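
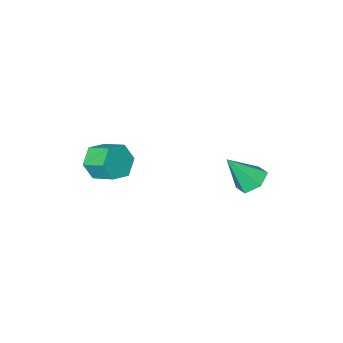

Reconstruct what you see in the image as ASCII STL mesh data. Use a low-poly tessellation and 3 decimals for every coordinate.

solid 
facet normal 0.277 -0.869 -0.411
outer loop
vertex 3.6 -4.058 -1.241
vertex 2.96 -4.555 -0.622
vertex 2.637 -4.227 -1.532
endloop
endfacet
facet normal 0.180 0.467 -0.866
outer loop
vertex 3.6 -4.058 -1.241
vertex 2.637 -4.227 -1.532
vertex 3.221 -2.868 -0.677
endloop
endfacet
facet normal 0.181 0.467 -0.866
outer loop
vertex 3.221 -2.868 -0.677
vertex 2.637 -4.227 -1.532
vertex 2.258 -3.037 -0.969
endloop
endfacet
facet normal -0.277 0.869 0.411
outer loop
vertex 3.221 -2.868 -0.677
vertex 2.258 -3.037 -0.969
vertex 2.58 -3.365 -0.058
endloop
endfacet
facet normal 0.277 -0.869 -0.411
outer loop
vertex 2.637 -4.227 -1.532
vertex 2.96 -4.555 -0.622
vertex 1.997 -4.724 -0.913
endloop
endfacet
facet normal -0.728 0.090 -0.680
outer loop
vertex 2.637 -4.227 -1.532
vertex 1.997 -4.724 -0.913
vertex 2.258 -3.037 -0.969
endloop
endfacet
facet normal -0.728 0.090 -0.680
outer loop
vertex 2.258 -3.037 -0.969
vertex 1.997 -4.724 -0.913
vertex 1.618 -3.534 -0.35
endloop
endfacet
facet normal -0.277 0.869 0.411
outer loop
vertex 2.258 -3.037 -0.969
vertex 1.618 -3.534 -0.35
vertex 2.58 -3.365 -0.058
endloop
endfacet
facet normal 0.277 -0.869 -0.411
outer loop
vertex 1.997 -4.724 -0.913
vertex 2.96 -4.555 -0.622
vertex 2.319 -5.052 -0.003
endloop
endfacet
facet normal -0.908 -0.377 0.185
outer loop
vertex 1.997 -4.724 -0.913
vertex 2.319 -5.052 -0.003
vertex 1.618 -3.534 -0.35
endloop
endfacet
facet normal -0.908 -0.377 0.185
outer loop
vertex 1.618 -3.534 -0.35
vertex 2.319 -5.052 -0.003
vertex 1.94 -3.862 0.561
endloop
endfacet
facet normal -0.277 0.869 0.411
outer loop
vertex 1.618 -3.534 -0.35
vertex 1.94 -3.862 0.561
vertex 2.58 -3.365 -0.058
endloop
endfacet
facet normal 0.277 -0.869 -0.411
outer loop
vertex 2.319 -5.052 -0.003
vertex 2.96 -4.555 -0.622
vertex 3.282 -4.883 0.289
endloop
endfacet
facet normal -0.180 -0.468 0.865
outer loop
vertex 2.319 -5.052 -0.003
vertex 3.282 -4.883 0.289
vertex 1.94 -3.862 0.561
endloop
endfacet
facet normal -0.180 -0.467 0.866
outer loop
vertex 1.94 -3.862 0.561
vertex 3.282 -4.883 0.289
vertex 2.903 -3.693 0.852
endloop
endfacet
facet normal -0.277 0.869 0.411
outer loop
vertex 1.94 -3.862 0.561
vertex 2.903 -3.693 0.852
vertex 2.58 -3.365 -0.058
endloop
endfacet
facet normal 0.277 -0.869 -0.411
outer loop
vertex 3.282 -4.883 0.289
vertex 2.96 -4.555 -0.622
vertex 3.922 -4.386 -0.33
endloop
endfacet
facet normal 0.728 -0.090 0.680
outer loop
vertex 3.282 -4.883 0.289
vertex 3.922 -4.386 -0.33
vertex 2.903 -3.693 0.852
endloop
endfacet
facet normal 0.728 -0.090 0.680
outer loop
vertex 2.903 -3.693 0.852
vertex 3.922 -4.386 -0.33
vertex 3.543 -3.196 0.233
endloop
endfacet
facet normal -0.277 0.869 0.411
outer loop
vertex 2.903 -3.693 0.852
vertex 3.543 -3.196 0.233
vertex 2.58 -3.365 -0.058
endloop
endfacet
facet normal 0.277 -0.869 -0.411
outer loop
vertex 3.922 -4.386 -0.33
vertex 2.96 -4.555 -0.622
vertex 3.6 -4.058 -1.241
endloop
endfacet
facet normal 0.908 0.377 -0.185
outer loop
vertex 3.922 -4.386 -0.33
vertex 3.6 -4.058 -1.241
vertex 3.543 -3.196 0.233
endloop
endfacet
facet normal 0.908 0.377 -0.185
outer loop
vertex 3.543 -3.196 0.233
vertex 3.6 -4.058 -1.241
vertex 3.221 -2.868 -0.677
endloop
endfacet
facet normal -0.277 0.869 0.411
outer loop
vertex 3.543 -3.196 0.233
vertex 3.221 -2.868 -0.677
vertex 2.58 -3.365 -0.058
endloop
endfacet
facet normal -0.527 0.293 -0.798
outer loop
vertex -2.625 -1.209 -2.879
vertex -3.235 -0.783 -2.32
vertex -2.494 -0.32 -2.639
endloop
endfacet
facet normal 0.973 -0.086 -0.212
outer loop
vertex -2.625 -1.209 -2.879
vertex -2.494 -0.32 -2.639
vertex -2.165 -1.377 -0.7
endloop
endfacet
facet normal -0.527 0.293 -0.798
outer loop
vertex -2.494 -0.32 -2.639
vertex -3.235 -0.783 -2.32
vertex -3.103 0.106 -2.081
endloop
endfacet
facet normal 0.698 0.672 0.248
outer loop
vertex -2.494 -0.32 -2.639
vertex -3.103 0.106 -2.081
vertex -2.165 -1.377 -0.7
endloop
endfacet
facet normal -0.527 0.293 -0.798
outer loop
vertex -3.103 0.106 -2.081
vertex -3.235 -0.783 -2.32
vertex -3.844 -0.357 -1.762
endloop
endfacet
facet normal -0.082 0.651 0.755
outer loop
vertex -3.103 0.106 -2.081
vertex -3.844 -0.357 -1.762
vertex -2.165 -1.377 -0.7
endloop
endfacet
facet normal -0.527 0.292 -0.798
outer loop
vertex -3.844 -0.357 -1.762
vertex -3.235 -0.783 -2.32
vertex -3.975 -1.246 -2.001
endloop
endfacet
facet normal -0.585 -0.129 0.801
outer loop
vertex -3.844 -0.357 -1.762
vertex -3.975 -1.246 -2.001
vertex -2.165 -1.377 -0.7
endloop
endfacet
facet normal -0.527 0.292 -0.798
outer loop
vertex -3.975 -1.246 -2.001
vertex -3.235 -0.783 -2.32
vertex -3.366 -1.672 -2.559
endloop
endfacet
facet normal -0.309 -0.888 0.341
outer loop
vertex -3.975 -1.246 -2.001
vertex -3.366 -1.672 -2.559
vertex -2.165 -1.377 -0.7
endloop
endfacet
facet normal -0.527 0.292 -0.798
outer loop
vertex -3.366 -1.672 -2.559
vertex -3.235 -0.783 -2.32
vertex -2.625 -1.209 -2.879
endloop
endfacet
facet normal 0.470 -0.867 -0.166
outer loop
vertex -3.366 -1.672 -2.559
vertex -2.625 -1.209 -2.879
vertex -2.165 -1.377 -0.7
endloop
endfacet

endsolid


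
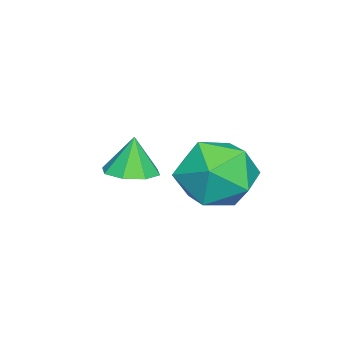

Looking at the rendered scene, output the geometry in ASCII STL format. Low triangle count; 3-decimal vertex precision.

solid 
facet normal -0.557 -0.541 0.630
outer loop
vertex -0.411 2.617 -0.596
vertex -0.011 1.715 -1.017
vertex 0.478 2.182 -0.184
endloop
endfacet
facet normal -0.383 0.088 0.919
outer loop
vertex -0.411 2.617 -0.596
vertex 0.478 2.182 -0.184
vertex 0.411 3.244 -0.313
endloop
endfacet
facet normal -0.629 0.603 0.491
outer loop
vertex -0.411 2.617 -0.596
vertex 0.411 3.244 -0.313
vertex -0.119 3.434 -1.226
endloop
endfacet
facet normal -0.954 0.293 -0.063
outer loop
vertex -0.411 2.617 -0.596
vertex -0.119 3.434 -1.226
vertex -0.38 2.489 -1.661
endloop
endfacet
facet normal -0.910 -0.414 0.023
outer loop
vertex -0.411 2.617 -0.596
vertex -0.38 2.489 -1.661
vertex -0.011 1.715 -1.017
endloop
endfacet
facet normal 0.329 0.134 0.935
outer loop
vertex 0.411 3.244 -0.313
vertex 0.478 2.182 -0.184
vertex 1.32 2.731 -0.559
endloop
endfacet
facet normal 0.049 -0.883 0.467
outer loop
vertex 0.478 2.182 -0.184
vertex -0.011 1.715 -1.017
vertex 1.059 1.786 -0.994
endloop
endfacet
facet normal -0.523 -0.679 -0.516
outer loop
vertex -0.011 1.715 -1.017
vertex -0.38 2.489 -1.661
vertex 0.529 1.976 -1.907
endloop
endfacet
facet normal -0.595 0.466 -0.655
outer loop
vertex -0.38 2.489 -1.661
vertex -0.119 3.434 -1.226
vertex 0.462 3.038 -2.036
endloop
endfacet
facet normal -0.069 0.968 0.242
outer loop
vertex -0.119 3.434 -1.226
vertex 0.411 3.244 -0.313
vertex 0.951 3.505 -1.203
endloop
endfacet
facet normal 0.954 -0.293 0.063
outer loop
vertex 1.351 2.603 -1.624
vertex 1.32 2.731 -0.559
vertex 1.059 1.786 -0.994
endloop
endfacet
facet normal 0.629 -0.603 -0.491
outer loop
vertex 1.351 2.603 -1.624
vertex 1.059 1.786 -0.994
vertex 0.529 1.976 -1.907
endloop
endfacet
facet normal 0.383 -0.088 -0.919
outer loop
vertex 1.351 2.603 -1.624
vertex 0.529 1.976 -1.907
vertex 0.462 3.038 -2.036
endloop
endfacet
facet normal 0.557 0.541 -0.630
outer loop
vertex 1.351 2.603 -1.624
vertex 0.462 3.038 -2.036
vertex 0.951 3.505 -1.203
endloop
endfacet
facet normal 0.910 0.414 -0.023
outer loop
vertex 1.351 2.603 -1.624
vertex 0.951 3.505 -1.203
vertex 1.32 2.731 -0.559
endloop
endfacet
facet normal 0.595 -0.466 0.655
outer loop
vertex 1.059 1.786 -0.994
vertex 1.32 2.731 -0.559
vertex 0.478 2.182 -0.184
endloop
endfacet
facet normal 0.069 -0.968 -0.242
outer loop
vertex 0.529 1.976 -1.907
vertex 1.059 1.786 -0.994
vertex -0.011 1.715 -1.017
endloop
endfacet
facet normal -0.329 -0.134 -0.935
outer loop
vertex 0.462 3.038 -2.036
vertex 0.529 1.976 -1.907
vertex -0.38 2.489 -1.661
endloop
endfacet
facet normal -0.049 0.883 -0.467
outer loop
vertex 0.951 3.505 -1.203
vertex 0.462 3.038 -2.036
vertex -0.119 3.434 -1.226
endloop
endfacet
facet normal 0.523 0.679 0.516
outer loop
vertex 1.32 2.731 -0.559
vertex 0.951 3.505 -1.203
vertex 0.411 3.244 -0.313
endloop
endfacet
facet normal 0.197 -0.010 -0.980
outer loop
vertex 0.807 0.519 -1.497
vertex 0.142 0.465 -1.63
vertex 0.576 0.982 -1.548
endloop
endfacet
facet normal 0.647 0.394 0.653
outer loop
vertex 0.807 0.519 -1.497
vertex 0.576 0.982 -1.548
vertex -0.062 0.475 -0.61
endloop
endfacet
facet normal 0.197 -0.010 -0.980
outer loop
vertex 0.576 0.982 -1.548
vertex 0.142 0.465 -1.63
vertex 0.09 1.143 -1.647
endloop
endfacet
facet normal 0.159 0.819 0.551
outer loop
vertex 0.576 0.982 -1.548
vertex 0.09 1.143 -1.647
vertex -0.062 0.475 -0.61
endloop
endfacet
facet normal 0.197 -0.009 -0.980
outer loop
vertex 0.09 1.143 -1.647
vertex 0.142 0.465 -1.63
vertex -0.365 0.906 -1.736
endloop
endfacet
facet normal -0.482 0.767 0.423
outer loop
vertex 0.09 1.143 -1.647
vertex -0.365 0.906 -1.736
vertex -0.062 0.475 -0.61
endloop
endfacet
facet normal 0.196 -0.011 -0.981
outer loop
vertex -0.365 0.906 -1.736
vertex 0.142 0.465 -1.63
vertex -0.523 0.411 -1.762
endloop
endfacet
facet normal -0.899 0.269 0.345
outer loop
vertex -0.365 0.906 -1.736
vertex -0.523 0.411 -1.762
vertex -0.062 0.475 -0.61
endloop
endfacet
facet normal 0.196 -0.010 -0.981
outer loop
vertex -0.523 0.411 -1.762
vertex 0.142 0.465 -1.63
vertex -0.292 -0.053 -1.711
endloop
endfacet
facet normal -0.850 -0.383 0.361
outer loop
vertex -0.523 0.411 -1.762
vertex -0.292 -0.053 -1.711
vertex -0.062 0.475 -0.61
endloop
endfacet
facet normal 0.195 -0.010 -0.981
outer loop
vertex -0.292 -0.053 -1.711
vertex 0.142 0.465 -1.63
vertex 0.194 -0.213 -1.613
endloop
endfacet
facet normal -0.360 -0.810 0.463
outer loop
vertex -0.292 -0.053 -1.711
vertex 0.194 -0.213 -1.613
vertex -0.062 0.475 -0.61
endloop
endfacet
facet normal 0.197 -0.009 -0.980
outer loop
vertex 0.194 -0.213 -1.613
vertex 0.142 0.465 -1.63
vertex 0.649 0.024 -1.524
endloop
endfacet
facet normal 0.279 -0.757 0.591
outer loop
vertex 0.194 -0.213 -1.613
vertex 0.649 0.024 -1.524
vertex -0.062 0.475 -0.61
endloop
endfacet
facet normal 0.197 -0.009 -0.980
outer loop
vertex 0.649 0.024 -1.524
vertex 0.142 0.465 -1.63
vertex 0.807 0.519 -1.497
endloop
endfacet
facet normal 0.696 -0.259 0.669
outer loop
vertex 0.649 0.024 -1.524
vertex 0.807 0.519 -1.497
vertex -0.062 0.475 -0.61
endloop
endfacet

endsolid


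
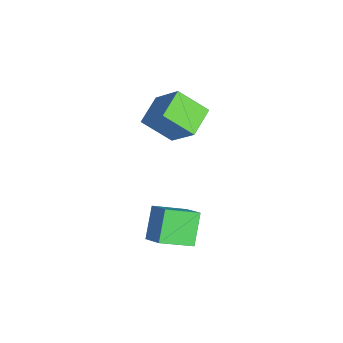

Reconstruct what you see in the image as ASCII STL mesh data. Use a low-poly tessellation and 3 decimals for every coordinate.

solid 
facet normal -0.760 0.561 0.328
outer loop
vertex -0.243 -3.023 2.815
vertex 0.263 -1.648 1.637
vertex -1.509 -3.852 1.302
endloop
endfacet
facet normal -0.269 -0.732 0.626
outer loop
vertex -0.263 -4.772 0.763
vertex -0.243 -3.023 2.815
vertex -1.509 -3.852 1.302
endloop
endfacet
facet normal -0.760 0.561 0.329
outer loop
vertex -1.509 -3.852 1.302
vertex 0.263 -1.648 1.637
vertex -1.003 -2.477 0.125
endloop
endfacet
facet normal -0.592 -0.387 -0.707
outer loop
vertex -1.003 -2.477 0.125
vertex -0.263 -4.772 0.763
vertex -1.509 -3.852 1.302
endloop
endfacet
facet normal 0.592 0.388 0.707
outer loop
vertex -0.243 -3.023 2.815
vertex 1.509 -2.568 1.098
vertex 0.263 -1.648 1.637
endloop
endfacet
facet normal -0.269 -0.732 0.626
outer loop
vertex 1.003 -3.943 2.275
vertex -0.243 -3.023 2.815
vertex -0.263 -4.772 0.763
endloop
endfacet
facet normal 0.592 0.387 0.707
outer loop
vertex 1.003 -3.943 2.275
vertex 1.509 -2.568 1.098
vertex -0.243 -3.023 2.815
endloop
endfacet
facet normal 0.269 0.732 -0.626
outer loop
vertex 0.263 -1.648 1.637
vertex 1.509 -2.568 1.098
vertex -1.003 -2.477 0.125
endloop
endfacet
facet normal -0.592 -0.387 -0.707
outer loop
vertex 0.243 -3.397 -0.415
vertex -0.263 -4.772 0.763
vertex -1.003 -2.477 0.125
endloop
endfacet
facet normal 0.269 0.732 -0.626
outer loop
vertex -1.003 -2.477 0.125
vertex 1.509 -2.568 1.098
vertex 0.243 -3.397 -0.415
endloop
endfacet
facet normal 0.760 -0.561 -0.329
outer loop
vertex 0.243 -3.397 -0.415
vertex 1.003 -3.943 2.275
vertex -0.263 -4.772 0.763
endloop
endfacet
facet normal 0.760 -0.561 -0.329
outer loop
vertex 1.509 -2.568 1.098
vertex 1.003 -3.943 2.275
vertex 0.243 -3.397 -0.415
endloop
endfacet
facet normal -0.623 0.269 0.735
outer loop
vertex 2.653 -4.756 -2.844
vertex 3.701 -4.31 -2.119
vertex 2.472 -3.083 -3.611
endloop
endfacet
facet normal -0.776 -0.330 -0.537
outer loop
vertex 3.599 -3.57 -4.941
vertex 2.653 -4.756 -2.844
vertex 2.472 -3.083 -3.611
endloop
endfacet
facet normal -0.623 0.269 0.735
outer loop
vertex 2.472 -3.083 -3.611
vertex 3.701 -4.31 -2.119
vertex 3.519 -2.636 -2.887
endloop
endfacet
facet normal -0.099 0.904 -0.415
outer loop
vertex 3.519 -2.636 -2.887
vertex 3.599 -3.57 -4.941
vertex 2.472 -3.083 -3.611
endloop
endfacet
facet normal 0.098 -0.905 0.415
outer loop
vertex 2.653 -4.756 -2.844
vertex 4.828 -4.797 -3.449
vertex 3.701 -4.31 -2.119
endloop
endfacet
facet normal -0.776 -0.331 -0.537
outer loop
vertex 3.781 -5.244 -4.173
vertex 2.653 -4.756 -2.844
vertex 3.599 -3.57 -4.941
endloop
endfacet
facet normal 0.099 -0.904 0.416
outer loop
vertex 3.781 -5.244 -4.173
vertex 4.828 -4.797 -3.449
vertex 2.653 -4.756 -2.844
endloop
endfacet
facet normal 0.776 0.331 0.537
outer loop
vertex 3.701 -4.31 -2.119
vertex 4.828 -4.797 -3.449
vertex 3.519 -2.636 -2.887
endloop
endfacet
facet normal -0.098 0.905 -0.415
outer loop
vertex 4.647 -3.124 -4.216
vertex 3.599 -3.57 -4.941
vertex 3.519 -2.636 -2.887
endloop
endfacet
facet normal 0.776 0.330 0.537
outer loop
vertex 3.519 -2.636 -2.887
vertex 4.828 -4.797 -3.449
vertex 4.647 -3.124 -4.216
endloop
endfacet
facet normal 0.623 -0.269 -0.735
outer loop
vertex 4.647 -3.124 -4.216
vertex 3.781 -5.244 -4.173
vertex 3.599 -3.57 -4.941
endloop
endfacet
facet normal 0.623 -0.269 -0.734
outer loop
vertex 4.828 -4.797 -3.449
vertex 3.781 -5.244 -4.173
vertex 4.647 -3.124 -4.216
endloop
endfacet

endsolid


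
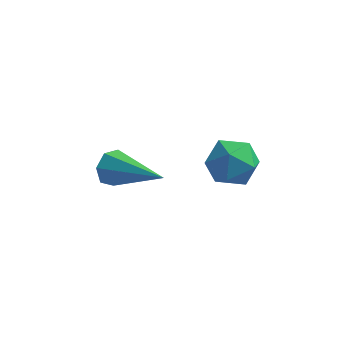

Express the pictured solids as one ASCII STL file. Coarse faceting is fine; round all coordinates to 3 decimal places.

solid 
facet normal -0.837 0.412 -0.360
outer loop
vertex -2.482 4.049 0.851
vertex -2.779 3.844 1.306
vertex -2.505 4.353 1.252
endloop
endfacet
facet normal 0.747 0.549 -0.374
outer loop
vertex -2.482 4.049 0.851
vertex -2.505 4.353 1.252
vertex -1.181 3.056 1.994
endloop
endfacet
facet normal -0.837 0.413 -0.359
outer loop
vertex -2.505 4.353 1.252
vertex -2.779 3.844 1.306
vertex -2.733 4.274 1.693
endloop
endfacet
facet normal 0.516 0.757 0.402
outer loop
vertex -2.505 4.353 1.252
vertex -2.733 4.274 1.693
vertex -1.181 3.056 1.994
endloop
endfacet
facet normal -0.837 0.413 -0.360
outer loop
vertex -2.733 4.274 1.693
vertex -2.779 3.844 1.306
vertex -2.996 3.872 1.843
endloop
endfacet
facet normal 0.062 0.313 0.948
outer loop
vertex -2.733 4.274 1.693
vertex -2.996 3.872 1.843
vertex -1.181 3.056 1.994
endloop
endfacet
facet normal -0.836 0.414 -0.359
outer loop
vertex -2.996 3.872 1.843
vertex -2.779 3.844 1.306
vertex -3.096 3.449 1.588
endloop
endfacet
facet normal -0.273 -0.449 0.851
outer loop
vertex -2.996 3.872 1.843
vertex -3.096 3.449 1.588
vertex -1.181 3.056 1.994
endloop
endfacet
facet normal -0.836 0.413 -0.361
outer loop
vertex -3.096 3.449 1.588
vertex -2.779 3.844 1.306
vertex -2.956 3.324 1.121
endloop
endfacet
facet normal -0.235 -0.954 0.185
outer loop
vertex -3.096 3.449 1.588
vertex -2.956 3.324 1.121
vertex -1.181 3.056 1.994
endloop
endfacet
facet normal -0.837 0.413 -0.360
outer loop
vertex -2.956 3.324 1.121
vertex -2.779 3.844 1.306
vertex -2.683 3.591 0.793
endloop
endfacet
facet normal 0.146 -0.823 -0.549
outer loop
vertex -2.956 3.324 1.121
vertex -2.683 3.591 0.793
vertex -1.181 3.056 1.994
endloop
endfacet
facet normal -0.837 0.413 -0.360
outer loop
vertex -2.683 3.591 0.793
vertex -2.779 3.844 1.306
vertex -2.482 4.049 0.851
endloop
endfacet
facet normal 0.583 -0.155 -0.798
outer loop
vertex -2.683 3.591 0.793
vertex -2.482 4.049 0.851
vertex -1.181 3.056 1.994
endloop
endfacet
facet normal -0.376 0.793 -0.480
outer loop
vertex 0.567 3.586 2.23
vertex -0.085 3.543 2.67
vertex 0.526 3.979 2.912
endloop
endfacet
facet normal 0.336 0.825 -0.455
outer loop
vertex 0.567 3.586 2.23
vertex 0.526 3.979 2.912
vertex 1.189 3.6 2.715
endloop
endfacet
facet normal 0.594 0.237 -0.769
outer loop
vertex 0.567 3.586 2.23
vertex 1.189 3.6 2.715
vertex 0.987 2.93 2.352
endloop
endfacet
facet normal 0.042 -0.156 -0.987
outer loop
vertex 0.567 3.586 2.23
vertex 0.987 2.93 2.352
vertex 0.2 2.894 2.324
endloop
endfacet
facet normal -0.558 0.186 -0.809
outer loop
vertex 0.567 3.586 2.23
vertex 0.2 2.894 2.324
vertex -0.085 3.543 2.67
endloop
endfacet
facet normal 0.534 0.813 0.231
outer loop
vertex 1.189 3.6 2.715
vertex 0.526 3.979 2.912
vertex 0.92 3.566 3.456
endloop
endfacet
facet normal -0.619 0.762 0.191
outer loop
vertex 0.526 3.979 2.912
vertex -0.085 3.543 2.67
vertex 0.133 3.53 3.428
endloop
endfacet
facet normal -0.914 -0.219 -0.342
outer loop
vertex -0.085 3.543 2.67
vertex 0.2 2.894 2.324
vertex -0.069 2.86 3.065
endloop
endfacet
facet normal 0.058 -0.775 -0.630
outer loop
vertex 0.2 2.894 2.324
vertex 0.987 2.93 2.352
vertex 0.594 2.481 2.868
endloop
endfacet
facet normal 0.951 -0.137 -0.276
outer loop
vertex 0.987 2.93 2.352
vertex 1.189 3.6 2.715
vertex 1.205 2.917 3.11
endloop
endfacet
facet normal -0.042 0.156 0.987
outer loop
vertex 0.553 2.874 3.55
vertex 0.92 3.566 3.456
vertex 0.133 3.53 3.428
endloop
endfacet
facet normal -0.594 -0.237 0.769
outer loop
vertex 0.553 2.874 3.55
vertex 0.133 3.53 3.428
vertex -0.069 2.86 3.065
endloop
endfacet
facet normal -0.336 -0.825 0.455
outer loop
vertex 0.553 2.874 3.55
vertex -0.069 2.86 3.065
vertex 0.594 2.481 2.868
endloop
endfacet
facet normal 0.376 -0.793 0.480
outer loop
vertex 0.553 2.874 3.55
vertex 0.594 2.481 2.868
vertex 1.205 2.917 3.11
endloop
endfacet
facet normal 0.558 -0.186 0.809
outer loop
vertex 0.553 2.874 3.55
vertex 1.205 2.917 3.11
vertex 0.92 3.566 3.456
endloop
endfacet
facet normal -0.058 0.775 0.630
outer loop
vertex 0.133 3.53 3.428
vertex 0.92 3.566 3.456
vertex 0.526 3.979 2.912
endloop
endfacet
facet normal -0.951 0.137 0.276
outer loop
vertex -0.069 2.86 3.065
vertex 0.133 3.53 3.428
vertex -0.085 3.543 2.67
endloop
endfacet
facet normal -0.534 -0.813 -0.231
outer loop
vertex 0.594 2.481 2.868
vertex -0.069 2.86 3.065
vertex 0.2 2.894 2.324
endloop
endfacet
facet normal 0.619 -0.762 -0.191
outer loop
vertex 1.205 2.917 3.11
vertex 0.594 2.481 2.868
vertex 0.987 2.93 2.352
endloop
endfacet
facet normal 0.914 0.219 0.342
outer loop
vertex 0.92 3.566 3.456
vertex 1.205 2.917 3.11
vertex 1.189 3.6 2.715
endloop
endfacet

endsolid


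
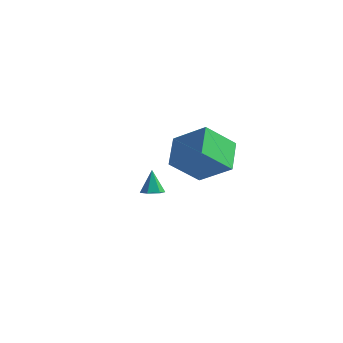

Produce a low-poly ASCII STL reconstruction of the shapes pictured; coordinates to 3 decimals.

solid 
facet normal 0.215 -0.222 -0.951
outer loop
vertex 3.638 -2.103 0.864
vertex 3.098 -1.993 0.716
vertex 3.487 -1.577 0.707
endloop
endfacet
facet normal 0.801 0.370 0.470
outer loop
vertex 3.638 -2.103 0.864
vertex 3.487 -1.577 0.707
vertex 2.822 -1.707 1.944
endloop
endfacet
facet normal 0.215 -0.222 -0.951
outer loop
vertex 3.487 -1.577 0.707
vertex 3.098 -1.993 0.716
vertex 2.947 -1.467 0.559
endloop
endfacet
facet normal 0.148 0.972 0.182
outer loop
vertex 3.487 -1.577 0.707
vertex 2.947 -1.467 0.559
vertex 2.822 -1.707 1.944
endloop
endfacet
facet normal 0.214 -0.223 -0.951
outer loop
vertex 2.947 -1.467 0.559
vertex 3.098 -1.993 0.716
vertex 2.558 -1.883 0.569
endloop
endfacet
facet normal -0.729 0.683 0.053
outer loop
vertex 2.947 -1.467 0.559
vertex 2.558 -1.883 0.569
vertex 2.822 -1.707 1.944
endloop
endfacet
facet normal 0.214 -0.222 -0.951
outer loop
vertex 2.558 -1.883 0.569
vertex 3.098 -1.993 0.716
vertex 2.709 -2.41 0.726
endloop
endfacet
facet normal -0.955 -0.211 0.210
outer loop
vertex 2.558 -1.883 0.569
vertex 2.709 -2.41 0.726
vertex 2.822 -1.707 1.944
endloop
endfacet
facet normal 0.215 -0.223 -0.951
outer loop
vertex 2.709 -2.41 0.726
vertex 3.098 -1.993 0.716
vertex 3.249 -2.52 0.874
endloop
endfacet
facet normal -0.302 -0.813 0.497
outer loop
vertex 2.709 -2.41 0.726
vertex 3.249 -2.52 0.874
vertex 2.822 -1.707 1.944
endloop
endfacet
facet normal 0.215 -0.223 -0.951
outer loop
vertex 3.249 -2.52 0.874
vertex 3.098 -1.993 0.716
vertex 3.638 -2.103 0.864
endloop
endfacet
facet normal 0.577 -0.523 0.628
outer loop
vertex 3.249 -2.52 0.874
vertex 3.638 -2.103 0.864
vertex 2.822 -1.707 1.944
endloop
endfacet
facet normal -0.835 -0.117 -0.538
outer loop
vertex -0.386 3.584 1.404
vertex 0.292 5.065 0.031
vertex 0.476 2.222 0.362
endloop
endfacet
facet normal -0.318 -0.695 0.645
outer loop
vertex 2.288 2.475 1.529
vertex -0.386 3.584 1.404
vertex 0.476 2.222 0.362
endloop
endfacet
facet normal -0.835 -0.117 -0.538
outer loop
vertex 0.476 2.222 0.362
vertex 0.292 5.065 0.031
vertex 1.154 3.702 -1.012
endloop
endfacet
facet normal 0.449 -0.710 -0.543
outer loop
vertex 1.154 3.702 -1.012
vertex 2.288 2.475 1.529
vertex 0.476 2.222 0.362
endloop
endfacet
facet normal -0.449 0.709 0.543
outer loop
vertex -0.386 3.584 1.404
vertex 2.104 5.318 1.198
vertex 0.292 5.065 0.031
endloop
endfacet
facet normal -0.318 -0.695 0.645
outer loop
vertex 1.426 3.838 2.572
vertex -0.386 3.584 1.404
vertex 2.288 2.475 1.529
endloop
endfacet
facet normal -0.449 0.710 0.543
outer loop
vertex 1.426 3.838 2.572
vertex 2.104 5.318 1.198
vertex -0.386 3.584 1.404
endloop
endfacet
facet normal 0.318 0.695 -0.645
outer loop
vertex 0.292 5.065 0.031
vertex 2.104 5.318 1.198
vertex 1.154 3.702 -1.012
endloop
endfacet
facet normal 0.449 -0.709 -0.543
outer loop
vertex 2.966 3.956 0.156
vertex 2.288 2.475 1.529
vertex 1.154 3.702 -1.012
endloop
endfacet
facet normal 0.318 0.695 -0.645
outer loop
vertex 1.154 3.702 -1.012
vertex 2.104 5.318 1.198
vertex 2.966 3.956 0.156
endloop
endfacet
facet normal 0.835 0.116 0.538
outer loop
vertex 2.966 3.956 0.156
vertex 1.426 3.838 2.572
vertex 2.288 2.475 1.529
endloop
endfacet
facet normal 0.835 0.117 0.538
outer loop
vertex 2.104 5.318 1.198
vertex 1.426 3.838 2.572
vertex 2.966 3.956 0.156
endloop
endfacet

endsolid


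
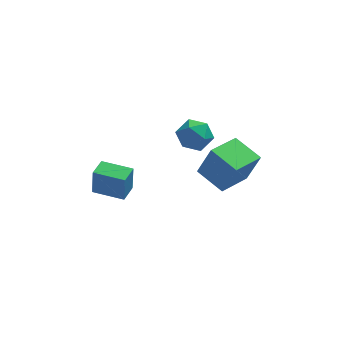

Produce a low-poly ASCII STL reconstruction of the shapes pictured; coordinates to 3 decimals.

solid 
facet normal -0.702 -0.685 0.198
outer loop
vertex 3.979 0.464 1.433
vertex 2.808 1.825 1.99
vertex 3.277 0.636 -0.463
endloop
endfacet
facet normal 0.623 -0.724 -0.296
outer loop
vertex 4.792 2.115 -0.89
vertex 3.979 0.464 1.433
vertex 3.277 0.636 -0.463
endloop
endfacet
facet normal -0.702 -0.685 0.198
outer loop
vertex 3.277 0.636 -0.463
vertex 2.808 1.825 1.99
vertex 2.106 1.997 0.094
endloop
endfacet
facet normal -0.346 0.085 -0.934
outer loop
vertex 2.106 1.997 0.094
vertex 4.792 2.115 -0.89
vertex 3.277 0.636 -0.463
endloop
endfacet
facet normal 0.346 -0.085 0.934
outer loop
vertex 3.979 0.464 1.433
vertex 4.323 3.304 1.563
vertex 2.808 1.825 1.99
endloop
endfacet
facet normal 0.623 -0.724 -0.296
outer loop
vertex 5.494 1.943 1.006
vertex 3.979 0.464 1.433
vertex 4.792 2.115 -0.89
endloop
endfacet
facet normal 0.346 -0.085 0.934
outer loop
vertex 5.494 1.943 1.006
vertex 4.323 3.304 1.563
vertex 3.979 0.464 1.433
endloop
endfacet
facet normal -0.623 0.724 0.296
outer loop
vertex 2.808 1.825 1.99
vertex 4.323 3.304 1.563
vertex 2.106 1.997 0.094
endloop
endfacet
facet normal -0.346 0.085 -0.934
outer loop
vertex 3.621 3.476 -0.333
vertex 4.792 2.115 -0.89
vertex 2.106 1.997 0.094
endloop
endfacet
facet normal -0.623 0.724 0.296
outer loop
vertex 2.106 1.997 0.094
vertex 4.323 3.304 1.563
vertex 3.621 3.476 -0.333
endloop
endfacet
facet normal 0.702 0.685 -0.198
outer loop
vertex 3.621 3.476 -0.333
vertex 5.494 1.943 1.006
vertex 4.792 2.115 -0.89
endloop
endfacet
facet normal 0.702 0.685 -0.198
outer loop
vertex 4.323 3.304 1.563
vertex 5.494 1.943 1.006
vertex 3.621 3.476 -0.333
endloop
endfacet
facet normal -0.636 0.234 0.736
outer loop
vertex 1.112 3.619 2.079
vertex 1.798 3.15 2.821
vertex 1.904 4.231 2.569
endloop
endfacet
facet normal -0.675 0.709 0.205
outer loop
vertex 1.112 3.619 2.079
vertex 1.904 4.231 2.569
vertex 1.7 4.352 1.48
endloop
endfacet
facet normal -0.847 0.359 -0.392
outer loop
vertex 1.112 3.619 2.079
vertex 1.7 4.352 1.48
vertex 1.469 3.347 1.059
endloop
endfacet
facet normal -0.914 -0.332 -0.231
outer loop
vertex 1.112 3.619 2.079
vertex 1.469 3.347 1.059
vertex 1.529 2.604 1.888
endloop
endfacet
facet normal -0.784 -0.410 0.466
outer loop
vertex 1.112 3.619 2.079
vertex 1.529 2.604 1.888
vertex 1.798 3.15 2.821
endloop
endfacet
facet normal -0.026 0.993 0.115
outer loop
vertex 1.7 4.352 1.48
vertex 1.904 4.231 2.569
vertex 2.751 4.336 1.852
endloop
endfacet
facet normal 0.037 0.223 0.974
outer loop
vertex 1.904 4.231 2.569
vertex 1.798 3.15 2.821
vertex 2.811 3.593 2.681
endloop
endfacet
facet normal -0.203 -0.819 0.537
outer loop
vertex 1.798 3.15 2.821
vertex 1.529 2.604 1.888
vertex 2.58 2.588 2.26
endloop
endfacet
facet normal -0.414 -0.692 -0.591
outer loop
vertex 1.529 2.604 1.888
vertex 1.469 3.347 1.059
vertex 2.376 2.709 1.171
endloop
endfacet
facet normal -0.304 0.427 -0.852
outer loop
vertex 1.469 3.347 1.059
vertex 1.7 4.352 1.48
vertex 2.482 3.79 0.919
endloop
endfacet
facet normal 0.914 0.332 0.231
outer loop
vertex 3.168 3.321 1.661
vertex 2.751 4.336 1.852
vertex 2.811 3.593 2.681
endloop
endfacet
facet normal 0.847 -0.359 0.392
outer loop
vertex 3.168 3.321 1.661
vertex 2.811 3.593 2.681
vertex 2.58 2.588 2.26
endloop
endfacet
facet normal 0.675 -0.709 -0.205
outer loop
vertex 3.168 3.321 1.661
vertex 2.58 2.588 2.26
vertex 2.376 2.709 1.171
endloop
endfacet
facet normal 0.636 -0.234 -0.736
outer loop
vertex 3.168 3.321 1.661
vertex 2.376 2.709 1.171
vertex 2.482 3.79 0.919
endloop
endfacet
facet normal 0.784 0.410 -0.466
outer loop
vertex 3.168 3.321 1.661
vertex 2.482 3.79 0.919
vertex 2.751 4.336 1.852
endloop
endfacet
facet normal 0.414 0.692 0.591
outer loop
vertex 2.811 3.593 2.681
vertex 2.751 4.336 1.852
vertex 1.904 4.231 2.569
endloop
endfacet
facet normal 0.304 -0.427 0.852
outer loop
vertex 2.58 2.588 2.26
vertex 2.811 3.593 2.681
vertex 1.798 3.15 2.821
endloop
endfacet
facet normal 0.026 -0.993 -0.115
outer loop
vertex 2.376 2.709 1.171
vertex 2.58 2.588 2.26
vertex 1.529 2.604 1.888
endloop
endfacet
facet normal -0.037 -0.223 -0.974
outer loop
vertex 2.482 3.79 0.919
vertex 2.376 2.709 1.171
vertex 1.469 3.347 1.059
endloop
endfacet
facet normal 0.203 0.819 -0.537
outer loop
vertex 2.751 4.336 1.852
vertex 2.482 3.79 0.919
vertex 1.7 4.352 1.48
endloop
endfacet
facet normal -0.893 0.448 0.027
outer loop
vertex -3.367 3.345 -0.747
vertex -2.826 4.426 -0.794
vertex -3.436 3.307 -2.395
endloop
endfacet
facet normal -0.447 -0.894 0.039
outer loop
vertex -1.774 2.474 -2.446
vertex -3.367 3.345 -0.747
vertex -3.436 3.307 -2.395
endloop
endfacet
facet normal -0.894 0.448 0.027
outer loop
vertex -3.436 3.307 -2.395
vertex -2.826 4.426 -0.794
vertex -2.895 4.389 -2.443
endloop
endfacet
facet normal -0.042 -0.023 -0.999
outer loop
vertex -2.895 4.389 -2.443
vertex -1.774 2.474 -2.446
vertex -3.436 3.307 -2.395
endloop
endfacet
facet normal 0.042 0.022 0.999
outer loop
vertex -3.367 3.345 -0.747
vertex -1.164 3.593 -0.845
vertex -2.826 4.426 -0.794
endloop
endfacet
facet normal -0.447 -0.894 0.039
outer loop
vertex -1.705 2.511 -0.797
vertex -3.367 3.345 -0.747
vertex -1.774 2.474 -2.446
endloop
endfacet
facet normal 0.042 0.023 0.999
outer loop
vertex -1.705 2.511 -0.797
vertex -1.164 3.593 -0.845
vertex -3.367 3.345 -0.747
endloop
endfacet
facet normal 0.447 0.894 -0.039
outer loop
vertex -2.826 4.426 -0.794
vertex -1.164 3.593 -0.845
vertex -2.895 4.389 -2.443
endloop
endfacet
facet normal -0.041 -0.023 -0.999
outer loop
vertex -1.233 3.555 -2.493
vertex -1.774 2.474 -2.446
vertex -2.895 4.389 -2.443
endloop
endfacet
facet normal 0.447 0.894 -0.039
outer loop
vertex -2.895 4.389 -2.443
vertex -1.164 3.593 -0.845
vertex -1.233 3.555 -2.493
endloop
endfacet
facet normal 0.893 -0.448 -0.027
outer loop
vertex -1.233 3.555 -2.493
vertex -1.705 2.511 -0.797
vertex -1.774 2.474 -2.446
endloop
endfacet
facet normal 0.894 -0.448 -0.027
outer loop
vertex -1.164 3.593 -0.845
vertex -1.705 2.511 -0.797
vertex -1.233 3.555 -2.493
endloop
endfacet

endsolid


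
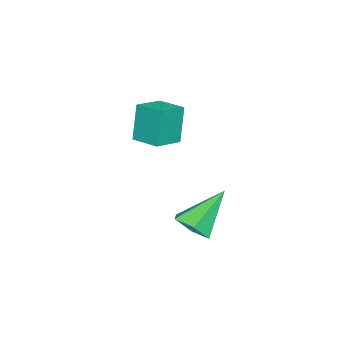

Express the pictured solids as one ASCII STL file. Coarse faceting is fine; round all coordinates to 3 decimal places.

solid 
facet normal 0.511 -0.399 -0.761
outer loop
vertex 2.552 -0.502 -1.293
vertex 2.074 0.036 -1.896
vertex 2.877 0.35 -1.522
endloop
endfacet
facet normal 0.558 0.010 0.830
outer loop
vertex 2.552 -0.502 -1.293
vertex 2.877 0.35 -1.522
vertex 0.966 0.904 -0.244
endloop
endfacet
facet normal 0.511 -0.400 -0.761
outer loop
vertex 2.877 0.35 -1.522
vertex 2.074 0.036 -1.896
vertex 2.398 0.888 -2.126
endloop
endfacet
facet normal 0.469 0.811 0.350
outer loop
vertex 2.877 0.35 -1.522
vertex 2.398 0.888 -2.126
vertex 0.966 0.904 -0.244
endloop
endfacet
facet normal 0.510 -0.400 -0.761
outer loop
vertex 2.398 0.888 -2.126
vertex 2.074 0.036 -1.896
vertex 1.595 0.575 -2.5
endloop
endfacet
facet normal -0.268 0.940 -0.212
outer loop
vertex 2.398 0.888 -2.126
vertex 1.595 0.575 -2.5
vertex 0.966 0.904 -0.244
endloop
endfacet
facet normal 0.510 -0.400 -0.761
outer loop
vertex 1.595 0.575 -2.5
vertex 2.074 0.036 -1.896
vertex 1.27 -0.277 -2.27
endloop
endfacet
facet normal -0.917 0.270 -0.295
outer loop
vertex 1.595 0.575 -2.5
vertex 1.27 -0.277 -2.27
vertex 0.966 0.904 -0.244
endloop
endfacet
facet normal 0.510 -0.400 -0.762
outer loop
vertex 1.27 -0.277 -2.27
vertex 2.074 0.036 -1.896
vertex 1.749 -0.815 -1.667
endloop
endfacet
facet normal -0.828 -0.530 0.185
outer loop
vertex 1.27 -0.277 -2.27
vertex 1.749 -0.815 -1.667
vertex 0.966 0.904 -0.244
endloop
endfacet
facet normal 0.510 -0.400 -0.761
outer loop
vertex 1.749 -0.815 -1.667
vertex 2.074 0.036 -1.896
vertex 2.552 -0.502 -1.293
endloop
endfacet
facet normal -0.091 -0.659 0.746
outer loop
vertex 1.749 -0.815 -1.667
vertex 2.552 -0.502 -1.293
vertex 0.966 0.904 -0.244
endloop
endfacet
facet normal -0.914 0.314 -0.259
outer loop
vertex -3.879 -4.19 0.86
vertex -3.475 -2.88 1.022
vertex -3.351 -4.131 -0.933
endloop
endfacet
facet normal -0.293 -0.949 -0.117
outer loop
vertex -2.045 -4.58 -0.562
vertex -3.879 -4.19 0.86
vertex -3.351 -4.131 -0.933
endloop
endfacet
facet normal -0.913 0.314 -0.259
outer loop
vertex -3.351 -4.131 -0.933
vertex -3.475 -2.88 1.022
vertex -2.947 -2.821 -0.77
endloop
endfacet
facet normal 0.283 0.032 -0.959
outer loop
vertex -2.947 -2.821 -0.77
vertex -2.045 -4.58 -0.562
vertex -3.351 -4.131 -0.933
endloop
endfacet
facet normal -0.283 -0.031 0.959
outer loop
vertex -3.879 -4.19 0.86
vertex -2.169 -3.329 1.393
vertex -3.475 -2.88 1.022
endloop
endfacet
facet normal -0.293 -0.949 -0.118
outer loop
vertex -2.573 -4.639 1.23
vertex -3.879 -4.19 0.86
vertex -2.045 -4.58 -0.562
endloop
endfacet
facet normal -0.283 -0.032 0.959
outer loop
vertex -2.573 -4.639 1.23
vertex -2.169 -3.329 1.393
vertex -3.879 -4.19 0.86
endloop
endfacet
facet normal 0.293 0.949 0.118
outer loop
vertex -3.475 -2.88 1.022
vertex -2.169 -3.329 1.393
vertex -2.947 -2.821 -0.77
endloop
endfacet
facet normal 0.282 0.031 -0.959
outer loop
vertex -1.641 -3.27 -0.4
vertex -2.045 -4.58 -0.562
vertex -2.947 -2.821 -0.77
endloop
endfacet
facet normal 0.293 0.949 0.117
outer loop
vertex -2.947 -2.821 -0.77
vertex -2.169 -3.329 1.393
vertex -1.641 -3.27 -0.4
endloop
endfacet
facet normal 0.914 -0.314 0.259
outer loop
vertex -1.641 -3.27 -0.4
vertex -2.573 -4.639 1.23
vertex -2.045 -4.58 -0.562
endloop
endfacet
facet normal 0.914 -0.314 0.259
outer loop
vertex -2.169 -3.329 1.393
vertex -2.573 -4.639 1.23
vertex -1.641 -3.27 -0.4
endloop
endfacet

endsolid


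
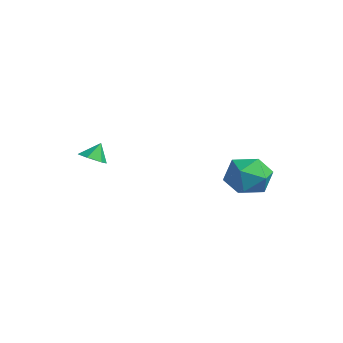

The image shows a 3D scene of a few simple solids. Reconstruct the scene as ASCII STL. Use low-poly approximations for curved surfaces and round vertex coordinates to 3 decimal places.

solid 
facet normal -0.399 0.182 0.899
outer loop
vertex 1.486 2.877 2.668
vertex 1.697 1.731 2.994
vertex 2.534 2.581 3.193
endloop
endfacet
facet normal -0.098 0.771 0.630
outer loop
vertex 1.486 2.877 2.668
vertex 2.534 2.581 3.193
vertex 2.521 3.345 2.256
endloop
endfacet
facet normal -0.411 0.912 0.004
outer loop
vertex 1.486 2.877 2.668
vertex 2.521 3.345 2.256
vertex 1.676 2.968 1.477
endloop
endfacet
facet normal -0.905 0.410 -0.113
outer loop
vertex 1.486 2.877 2.668
vertex 1.676 2.968 1.477
vertex 1.167 1.97 1.934
endloop
endfacet
facet normal -0.897 -0.040 0.440
outer loop
vertex 1.486 2.877 2.668
vertex 1.167 1.97 1.934
vertex 1.697 1.731 2.994
endloop
endfacet
facet normal 0.590 0.630 0.505
outer loop
vertex 2.521 3.345 2.256
vertex 2.534 2.581 3.193
vertex 3.373 2.49 2.326
endloop
endfacet
facet normal 0.104 -0.323 0.941
outer loop
vertex 2.534 2.581 3.193
vertex 1.697 1.731 2.994
vertex 2.864 1.492 2.783
endloop
endfacet
facet normal -0.702 -0.684 0.197
outer loop
vertex 1.697 1.731 2.994
vertex 1.167 1.97 1.934
vertex 2.019 1.115 2.004
endloop
endfacet
facet normal -0.715 0.046 -0.697
outer loop
vertex 1.167 1.97 1.934
vertex 1.676 2.968 1.477
vertex 2.006 1.879 1.067
endloop
endfacet
facet normal 0.084 0.858 -0.507
outer loop
vertex 1.676 2.968 1.477
vertex 2.521 3.345 2.256
vertex 2.843 2.729 1.266
endloop
endfacet
facet normal 0.905 -0.410 0.113
outer loop
vertex 3.054 1.583 1.592
vertex 3.373 2.49 2.326
vertex 2.864 1.492 2.783
endloop
endfacet
facet normal 0.411 -0.912 -0.004
outer loop
vertex 3.054 1.583 1.592
vertex 2.864 1.492 2.783
vertex 2.019 1.115 2.004
endloop
endfacet
facet normal 0.098 -0.771 -0.630
outer loop
vertex 3.054 1.583 1.592
vertex 2.019 1.115 2.004
vertex 2.006 1.879 1.067
endloop
endfacet
facet normal 0.399 -0.182 -0.899
outer loop
vertex 3.054 1.583 1.592
vertex 2.006 1.879 1.067
vertex 2.843 2.729 1.266
endloop
endfacet
facet normal 0.897 0.040 -0.440
outer loop
vertex 3.054 1.583 1.592
vertex 2.843 2.729 1.266
vertex 3.373 2.49 2.326
endloop
endfacet
facet normal 0.715 -0.046 0.697
outer loop
vertex 2.864 1.492 2.783
vertex 3.373 2.49 2.326
vertex 2.534 2.581 3.193
endloop
endfacet
facet normal -0.084 -0.858 0.507
outer loop
vertex 2.019 1.115 2.004
vertex 2.864 1.492 2.783
vertex 1.697 1.731 2.994
endloop
endfacet
facet normal -0.590 -0.630 -0.505
outer loop
vertex 2.006 1.879 1.067
vertex 2.019 1.115 2.004
vertex 1.167 1.97 1.934
endloop
endfacet
facet normal -0.104 0.323 -0.941
outer loop
vertex 2.843 2.729 1.266
vertex 2.006 1.879 1.067
vertex 1.676 2.968 1.477
endloop
endfacet
facet normal 0.702 0.684 -0.197
outer loop
vertex 3.373 2.49 2.326
vertex 2.843 2.729 1.266
vertex 2.521 3.345 2.256
endloop
endfacet
facet normal 0.104 -0.494 -0.863
outer loop
vertex -2.921 -3.144 2.365
vertex -3.378 -2.687 2.048
vertex -2.672 -2.545 2.052
endloop
endfacet
facet normal 0.737 0.046 0.675
outer loop
vertex -2.921 -3.144 2.365
vertex -2.672 -2.545 2.052
vertex -3.482 -2.193 2.912
endloop
endfacet
facet normal 0.104 -0.493 -0.864
outer loop
vertex -2.672 -2.545 2.052
vertex -3.378 -2.687 2.048
vertex -3.129 -2.088 1.736
endloop
endfacet
facet normal 0.595 0.765 0.247
outer loop
vertex -2.672 -2.545 2.052
vertex -3.129 -2.088 1.736
vertex -3.482 -2.193 2.912
endloop
endfacet
facet normal 0.103 -0.493 -0.864
outer loop
vertex -3.129 -2.088 1.736
vertex -3.378 -2.687 2.048
vertex -3.835 -2.229 1.732
endloop
endfacet
facet normal -0.196 0.980 0.029
outer loop
vertex -3.129 -2.088 1.736
vertex -3.835 -2.229 1.732
vertex -3.482 -2.193 2.912
endloop
endfacet
facet normal 0.103 -0.493 -0.864
outer loop
vertex -3.835 -2.229 1.732
vertex -3.378 -2.687 2.048
vertex -4.084 -2.828 2.044
endloop
endfacet
facet normal -0.846 0.476 0.239
outer loop
vertex -3.835 -2.229 1.732
vertex -4.084 -2.828 2.044
vertex -3.482 -2.193 2.912
endloop
endfacet
facet normal 0.104 -0.494 -0.863
outer loop
vertex -4.084 -2.828 2.044
vertex -3.378 -2.687 2.048
vertex -3.627 -3.286 2.361
endloop
endfacet
facet normal -0.705 -0.242 0.666
outer loop
vertex -4.084 -2.828 2.044
vertex -3.627 -3.286 2.361
vertex -3.482 -2.193 2.912
endloop
endfacet
facet normal 0.104 -0.494 -0.863
outer loop
vertex -3.627 -3.286 2.361
vertex -3.378 -2.687 2.048
vertex -2.921 -3.144 2.365
endloop
endfacet
facet normal 0.087 -0.458 0.885
outer loop
vertex -3.627 -3.286 2.361
vertex -2.921 -3.144 2.365
vertex -3.482 -2.193 2.912
endloop
endfacet

endsolid


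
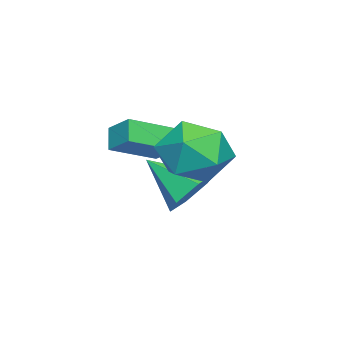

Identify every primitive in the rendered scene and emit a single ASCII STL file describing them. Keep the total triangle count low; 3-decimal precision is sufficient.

solid 
facet normal -0.698 0.613 -0.369
outer loop
vertex -3.204 -2.494 3.149
vertex -2.832 -1.748 3.684
vertex -2.686 -2.291 2.506
endloop
endfacet
facet normal -0.376 -0.753 -0.540
outer loop
vertex -1.568 -3.272 3.096
vertex -3.204 -2.494 3.149
vertex -2.686 -2.291 2.506
endloop
endfacet
facet normal -0.698 0.613 -0.369
outer loop
vertex -2.686 -2.291 2.506
vertex -2.832 -1.748 3.684
vertex -2.314 -1.545 3.041
endloop
endfacet
facet normal 0.609 0.239 -0.756
outer loop
vertex -2.314 -1.545 3.041
vertex -1.568 -3.272 3.096
vertex -2.686 -2.291 2.506
endloop
endfacet
facet normal -0.609 -0.239 0.756
outer loop
vertex -3.204 -2.494 3.149
vertex -1.714 -2.729 4.274
vertex -2.832 -1.748 3.684
endloop
endfacet
facet normal -0.376 -0.753 -0.540
outer loop
vertex -2.086 -3.475 3.739
vertex -3.204 -2.494 3.149
vertex -1.568 -3.272 3.096
endloop
endfacet
facet normal -0.609 -0.239 0.756
outer loop
vertex -2.086 -3.475 3.739
vertex -1.714 -2.729 4.274
vertex -3.204 -2.494 3.149
endloop
endfacet
facet normal 0.376 0.753 0.540
outer loop
vertex -2.832 -1.748 3.684
vertex -1.714 -2.729 4.274
vertex -2.314 -1.545 3.041
endloop
endfacet
facet normal 0.609 0.239 -0.756
outer loop
vertex -1.196 -2.526 3.631
vertex -1.568 -3.272 3.096
vertex -2.314 -1.545 3.041
endloop
endfacet
facet normal 0.376 0.753 0.540
outer loop
vertex -2.314 -1.545 3.041
vertex -1.714 -2.729 4.274
vertex -1.196 -2.526 3.631
endloop
endfacet
facet normal 0.698 -0.613 0.369
outer loop
vertex -1.196 -2.526 3.631
vertex -2.086 -3.475 3.739
vertex -1.568 -3.272 3.096
endloop
endfacet
facet normal 0.698 -0.613 0.369
outer loop
vertex -1.714 -2.729 4.274
vertex -2.086 -3.475 3.739
vertex -1.196 -2.526 3.631
endloop
endfacet
facet normal 0.069 0.799 -0.598
outer loop
vertex -2.833 -1.074 1.626
vertex -3.427 -1.477 1.019
vertex -3.758 -0.932 1.709
endloop
endfacet
facet normal 0.118 0.204 0.972
outer loop
vertex -2.833 -1.074 1.626
vertex -3.758 -0.932 1.709
vertex -3.553 -2.923 2.101
endloop
endfacet
facet normal 0.069 0.799 -0.598
outer loop
vertex -3.758 -0.932 1.709
vertex -3.427 -1.477 1.019
vertex -4.352 -1.335 1.102
endloop
endfacet
facet normal -0.733 0.058 0.678
outer loop
vertex -3.758 -0.932 1.709
vertex -4.352 -1.335 1.102
vertex -3.553 -2.923 2.101
endloop
endfacet
facet normal 0.069 0.799 -0.598
outer loop
vertex -4.352 -1.335 1.102
vertex -3.427 -1.477 1.019
vertex -4.021 -1.88 0.412
endloop
endfacet
facet normal -0.880 -0.473 -0.048
outer loop
vertex -4.352 -1.335 1.102
vertex -4.021 -1.88 0.412
vertex -3.553 -2.923 2.101
endloop
endfacet
facet normal 0.070 0.798 -0.598
outer loop
vertex -4.021 -1.88 0.412
vertex -3.427 -1.477 1.019
vertex -3.096 -2.023 0.329
endloop
endfacet
facet normal -0.176 -0.859 -0.481
outer loop
vertex -4.021 -1.88 0.412
vertex -3.096 -2.023 0.329
vertex -3.553 -2.923 2.101
endloop
endfacet
facet normal 0.070 0.798 -0.598
outer loop
vertex -3.096 -2.023 0.329
vertex -3.427 -1.477 1.019
vertex -2.502 -1.62 0.936
endloop
endfacet
facet normal 0.676 -0.713 -0.188
outer loop
vertex -3.096 -2.023 0.329
vertex -2.502 -1.62 0.936
vertex -3.553 -2.923 2.101
endloop
endfacet
facet normal 0.070 0.798 -0.598
outer loop
vertex -2.502 -1.62 0.936
vertex -3.427 -1.477 1.019
vertex -2.833 -1.074 1.626
endloop
endfacet
facet normal 0.823 -0.182 0.539
outer loop
vertex -2.502 -1.62 0.936
vertex -2.833 -1.074 1.626
vertex -3.553 -2.923 2.101
endloop
endfacet
facet normal -0.658 -0.395 0.641
outer loop
vertex -1.655 -0.228 4.168
vertex -1.384 -1.307 3.782
vertex -0.788 -0.837 4.683
endloop
endfacet
facet normal -0.384 0.213 0.898
outer loop
vertex -1.655 -0.228 4.168
vertex -0.788 -0.837 4.683
vertex -0.653 0.313 4.468
endloop
endfacet
facet normal -0.525 0.734 0.431
outer loop
vertex -1.655 -0.228 4.168
vertex -0.653 0.313 4.468
vertex -1.165 0.553 3.435
endloop
endfacet
facet normal -0.886 0.449 -0.114
outer loop
vertex -1.655 -0.228 4.168
vertex -1.165 0.553 3.435
vertex -1.617 -0.448 3.011
endloop
endfacet
facet normal -0.968 -0.249 0.015
outer loop
vertex -1.655 -0.228 4.168
vertex -1.617 -0.448 3.011
vertex -1.384 -1.307 3.782
endloop
endfacet
facet normal 0.324 0.137 0.936
outer loop
vertex -0.653 0.313 4.468
vertex -0.788 -0.837 4.683
vertex 0.237 -0.432 4.269
endloop
endfacet
facet normal -0.119 -0.846 0.520
outer loop
vertex -0.788 -0.837 4.683
vertex -1.384 -1.307 3.782
vertex -0.215 -1.433 3.845
endloop
endfacet
facet normal -0.621 -0.610 -0.492
outer loop
vertex -1.384 -1.307 3.782
vertex -1.617 -0.448 3.011
vertex -0.727 -1.193 2.812
endloop
endfacet
facet normal -0.488 0.518 -0.702
outer loop
vertex -1.617 -0.448 3.011
vertex -1.165 0.553 3.435
vertex -0.592 -0.043 2.597
endloop
endfacet
facet normal 0.096 0.979 0.180
outer loop
vertex -1.165 0.553 3.435
vertex -0.653 0.313 4.468
vertex 0.004 0.427 3.498
endloop
endfacet
facet normal 0.886 -0.449 0.114
outer loop
vertex 0.275 -0.652 3.112
vertex 0.237 -0.432 4.269
vertex -0.215 -1.433 3.845
endloop
endfacet
facet normal 0.525 -0.734 -0.431
outer loop
vertex 0.275 -0.652 3.112
vertex -0.215 -1.433 3.845
vertex -0.727 -1.193 2.812
endloop
endfacet
facet normal 0.384 -0.213 -0.898
outer loop
vertex 0.275 -0.652 3.112
vertex -0.727 -1.193 2.812
vertex -0.592 -0.043 2.597
endloop
endfacet
facet normal 0.658 0.395 -0.641
outer loop
vertex 0.275 -0.652 3.112
vertex -0.592 -0.043 2.597
vertex 0.004 0.427 3.498
endloop
endfacet
facet normal 0.968 0.249 -0.015
outer loop
vertex 0.275 -0.652 3.112
vertex 0.004 0.427 3.498
vertex 0.237 -0.432 4.269
endloop
endfacet
facet normal 0.488 -0.518 0.702
outer loop
vertex -0.215 -1.433 3.845
vertex 0.237 -0.432 4.269
vertex -0.788 -0.837 4.683
endloop
endfacet
facet normal -0.096 -0.979 -0.180
outer loop
vertex -0.727 -1.193 2.812
vertex -0.215 -1.433 3.845
vertex -1.384 -1.307 3.782
endloop
endfacet
facet normal -0.324 -0.137 -0.936
outer loop
vertex -0.592 -0.043 2.597
vertex -0.727 -1.193 2.812
vertex -1.617 -0.448 3.011
endloop
endfacet
facet normal 0.119 0.846 -0.520
outer loop
vertex 0.004 0.427 3.498
vertex -0.592 -0.043 2.597
vertex -1.165 0.553 3.435
endloop
endfacet
facet normal 0.621 0.610 0.492
outer loop
vertex 0.237 -0.432 4.269
vertex 0.004 0.427 3.498
vertex -0.653 0.313 4.468
endloop
endfacet

endsolid


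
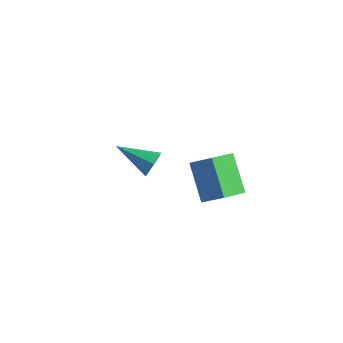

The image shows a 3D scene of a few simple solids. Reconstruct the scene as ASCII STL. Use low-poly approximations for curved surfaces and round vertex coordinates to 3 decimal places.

solid 
facet normal -0.627 0.437 0.645
outer loop
vertex 0.622 -3.755 2.202
vertex 0.813 -2.755 1.71
vertex -0.176 -3.927 1.542
endloop
endfacet
facet normal -0.169 -0.885 0.434
outer loop
vertex 0.827 -4.625 0.51
vertex 0.622 -3.755 2.202
vertex -0.176 -3.927 1.542
endloop
endfacet
facet normal -0.627 0.437 0.645
outer loop
vertex -0.176 -3.927 1.542
vertex 0.813 -2.755 1.71
vertex 0.014 -2.927 1.05
endloop
endfacet
facet normal -0.761 -0.164 -0.628
outer loop
vertex 0.014 -2.927 1.05
vertex 0.827 -4.625 0.51
vertex -0.176 -3.927 1.542
endloop
endfacet
facet normal 0.761 0.164 0.628
outer loop
vertex 0.622 -3.755 2.202
vertex 1.816 -3.453 0.678
vertex 0.813 -2.755 1.71
endloop
endfacet
facet normal -0.168 -0.885 0.435
outer loop
vertex 1.626 -4.453 1.17
vertex 0.622 -3.755 2.202
vertex 0.827 -4.625 0.51
endloop
endfacet
facet normal 0.760 0.165 0.628
outer loop
vertex 1.626 -4.453 1.17
vertex 1.816 -3.453 0.678
vertex 0.622 -3.755 2.202
endloop
endfacet
facet normal 0.169 0.885 -0.435
outer loop
vertex 0.813 -2.755 1.71
vertex 1.816 -3.453 0.678
vertex 0.014 -2.927 1.05
endloop
endfacet
facet normal -0.760 -0.164 -0.629
outer loop
vertex 1.018 -3.625 0.018
vertex 0.827 -4.625 0.51
vertex 0.014 -2.927 1.05
endloop
endfacet
facet normal 0.169 0.885 -0.434
outer loop
vertex 0.014 -2.927 1.05
vertex 1.816 -3.453 0.678
vertex 1.018 -3.625 0.018
endloop
endfacet
facet normal 0.627 -0.437 -0.645
outer loop
vertex 1.018 -3.625 0.018
vertex 1.626 -4.453 1.17
vertex 0.827 -4.625 0.51
endloop
endfacet
facet normal 0.627 -0.436 -0.645
outer loop
vertex 1.816 -3.453 0.678
vertex 1.626 -4.453 1.17
vertex 1.018 -3.625 0.018
endloop
endfacet
facet normal 0.924 0.206 -0.322
outer loop
vertex -2.4 -3.026 -0.789
vertex -2.614 -2.74 -1.22
vertex -2.46 -2.612 -0.697
endloop
endfacet
facet normal 0.045 -0.210 0.977
outer loop
vertex -2.4 -3.026 -0.789
vertex -2.46 -2.612 -0.697
vertex -4.046 -3.06 -0.72
endloop
endfacet
facet normal 0.924 0.206 -0.323
outer loop
vertex -2.46 -2.612 -0.697
vertex -2.614 -2.74 -1.22
vertex -2.611 -2.272 -0.912
endloop
endfacet
facet normal -0.148 0.481 0.864
outer loop
vertex -2.46 -2.612 -0.697
vertex -2.611 -2.272 -0.912
vertex -4.046 -3.06 -0.72
endloop
endfacet
facet normal 0.923 0.207 -0.324
outer loop
vertex -2.611 -2.272 -0.912
vertex -2.614 -2.74 -1.22
vertex -2.764 -2.207 -1.307
endloop
endfacet
facet normal -0.427 0.851 0.305
outer loop
vertex -2.611 -2.272 -0.912
vertex -2.764 -2.207 -1.307
vertex -4.046 -3.06 -0.72
endloop
endfacet
facet normal 0.923 0.207 -0.323
outer loop
vertex -2.764 -2.207 -1.307
vertex -2.614 -2.74 -1.22
vertex -2.829 -2.454 -1.651
endloop
endfacet
facet normal -0.626 0.684 -0.373
outer loop
vertex -2.764 -2.207 -1.307
vertex -2.829 -2.454 -1.651
vertex -4.046 -3.06 -0.72
endloop
endfacet
facet normal 0.923 0.208 -0.323
outer loop
vertex -2.829 -2.454 -1.651
vertex -2.614 -2.74 -1.22
vertex -2.768 -2.868 -1.743
endloop
endfacet
facet normal -0.630 0.079 -0.772
outer loop
vertex -2.829 -2.454 -1.651
vertex -2.768 -2.868 -1.743
vertex -4.046 -3.06 -0.72
endloop
endfacet
facet normal 0.923 0.208 -0.323
outer loop
vertex -2.768 -2.868 -1.743
vertex -2.614 -2.74 -1.22
vertex -2.617 -3.207 -1.529
endloop
endfacet
facet normal -0.437 -0.611 -0.660
outer loop
vertex -2.768 -2.868 -1.743
vertex -2.617 -3.207 -1.529
vertex -4.046 -3.06 -0.72
endloop
endfacet
facet normal 0.924 0.207 -0.322
outer loop
vertex -2.617 -3.207 -1.529
vertex -2.614 -2.74 -1.22
vertex -2.465 -3.272 -1.134
endloop
endfacet
facet normal -0.158 -0.982 -0.101
outer loop
vertex -2.617 -3.207 -1.529
vertex -2.465 -3.272 -1.134
vertex -4.046 -3.06 -0.72
endloop
endfacet
facet normal 0.924 0.207 -0.322
outer loop
vertex -2.465 -3.272 -1.134
vertex -2.614 -2.74 -1.22
vertex -2.4 -3.026 -0.789
endloop
endfacet
facet normal 0.041 -0.817 0.575
outer loop
vertex -2.465 -3.272 -1.134
vertex -2.4 -3.026 -0.789
vertex -4.046 -3.06 -0.72
endloop
endfacet

endsolid


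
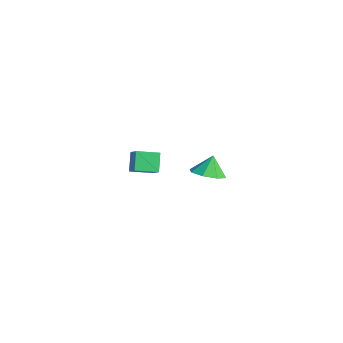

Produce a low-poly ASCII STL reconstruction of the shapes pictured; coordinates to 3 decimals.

solid 
facet normal 0.197 -0.335 -0.921
outer loop
vertex 4.03 -1.507 0.067
vertex 3.341 -0.887 -0.306
vertex 4.322 -0.824 -0.119
endloop
endfacet
facet normal 0.603 -0.041 0.796
outer loop
vertex 4.03 -1.507 0.067
vertex 4.322 -0.824 -0.119
vertex 3.099 -0.473 0.826
endloop
endfacet
facet normal 0.197 -0.337 -0.921
outer loop
vertex 4.322 -0.824 -0.119
vertex 3.341 -0.887 -0.306
vertex 4.038 -0.178 -0.416
endloop
endfacet
facet normal 0.607 0.536 0.586
outer loop
vertex 4.322 -0.824 -0.119
vertex 4.038 -0.178 -0.416
vertex 3.099 -0.473 0.826
endloop
endfacet
facet normal 0.197 -0.336 -0.921
outer loop
vertex 4.038 -0.178 -0.416
vertex 3.341 -0.887 -0.306
vertex 3.347 0.053 -0.648
endloop
endfacet
facet normal 0.186 0.915 0.358
outer loop
vertex 4.038 -0.178 -0.416
vertex 3.347 0.053 -0.648
vertex 3.099 -0.473 0.826
endloop
endfacet
facet normal 0.197 -0.336 -0.921
outer loop
vertex 3.347 0.053 -0.648
vertex 3.341 -0.887 -0.306
vertex 2.652 -0.266 -0.68
endloop
endfacet
facet normal -0.414 0.877 0.243
outer loop
vertex 3.347 0.053 -0.648
vertex 2.652 -0.266 -0.68
vertex 3.099 -0.473 0.826
endloop
endfacet
facet normal 0.198 -0.335 -0.921
outer loop
vertex 2.652 -0.266 -0.68
vertex 3.341 -0.887 -0.306
vertex 2.361 -0.949 -0.494
endloop
endfacet
facet normal -0.841 0.443 0.311
outer loop
vertex 2.652 -0.266 -0.68
vertex 2.361 -0.949 -0.494
vertex 3.099 -0.473 0.826
endloop
endfacet
facet normal 0.198 -0.337 -0.921
outer loop
vertex 2.361 -0.949 -0.494
vertex 3.341 -0.887 -0.306
vertex 2.644 -1.595 -0.197
endloop
endfacet
facet normal -0.844 -0.131 0.519
outer loop
vertex 2.361 -0.949 -0.494
vertex 2.644 -1.595 -0.197
vertex 3.099 -0.473 0.826
endloop
endfacet
facet normal 0.197 -0.336 -0.921
outer loop
vertex 2.644 -1.595 -0.197
vertex 3.341 -0.887 -0.306
vertex 3.336 -1.826 0.035
endloop
endfacet
facet normal -0.422 -0.512 0.749
outer loop
vertex 2.644 -1.595 -0.197
vertex 3.336 -1.826 0.035
vertex 3.099 -0.473 0.826
endloop
endfacet
facet normal 0.197 -0.336 -0.921
outer loop
vertex 3.336 -1.826 0.035
vertex 3.341 -0.887 -0.306
vertex 4.03 -1.507 0.067
endloop
endfacet
facet normal 0.178 -0.473 0.863
outer loop
vertex 3.336 -1.826 0.035
vertex 4.03 -1.507 0.067
vertex 3.099 -0.473 0.826
endloop
endfacet
facet normal -0.520 0.290 0.803
outer loop
vertex -3.816 -1.908 -2.326
vertex -3.574 -0.559 -2.656
vertex -4.644 -1.893 -2.868
endloop
endfacet
facet normal -0.171 -0.957 0.234
outer loop
vertex -3.946 -2.281 -3.944
vertex -3.816 -1.908 -2.326
vertex -4.644 -1.893 -2.868
endloop
endfacet
facet normal -0.521 0.290 0.803
outer loop
vertex -4.644 -1.893 -2.868
vertex -3.574 -0.559 -2.656
vertex -4.402 -0.543 -3.199
endloop
endfacet
facet normal -0.836 0.016 -0.548
outer loop
vertex -4.402 -0.543 -3.199
vertex -3.946 -2.281 -3.944
vertex -4.644 -1.893 -2.868
endloop
endfacet
facet normal 0.836 -0.016 0.548
outer loop
vertex -3.816 -1.908 -2.326
vertex -2.876 -0.947 -3.732
vertex -3.574 -0.559 -2.656
endloop
endfacet
facet normal -0.172 -0.957 0.234
outer loop
vertex -3.118 -2.297 -3.401
vertex -3.816 -1.908 -2.326
vertex -3.946 -2.281 -3.944
endloop
endfacet
facet normal 0.836 -0.015 0.548
outer loop
vertex -3.118 -2.297 -3.401
vertex -2.876 -0.947 -3.732
vertex -3.816 -1.908 -2.326
endloop
endfacet
facet normal 0.172 0.957 -0.234
outer loop
vertex -3.574 -0.559 -2.656
vertex -2.876 -0.947 -3.732
vertex -4.402 -0.543 -3.199
endloop
endfacet
facet normal -0.836 0.016 -0.549
outer loop
vertex -3.704 -0.932 -4.274
vertex -3.946 -2.281 -3.944
vertex -4.402 -0.543 -3.199
endloop
endfacet
facet normal 0.171 0.957 -0.235
outer loop
vertex -4.402 -0.543 -3.199
vertex -2.876 -0.947 -3.732
vertex -3.704 -0.932 -4.274
endloop
endfacet
facet normal 0.521 -0.290 -0.803
outer loop
vertex -3.704 -0.932 -4.274
vertex -3.118 -2.297 -3.401
vertex -3.946 -2.281 -3.944
endloop
endfacet
facet normal 0.520 -0.290 -0.803
outer loop
vertex -2.876 -0.947 -3.732
vertex -3.118 -2.297 -3.401
vertex -3.704 -0.932 -4.274
endloop
endfacet

endsolid


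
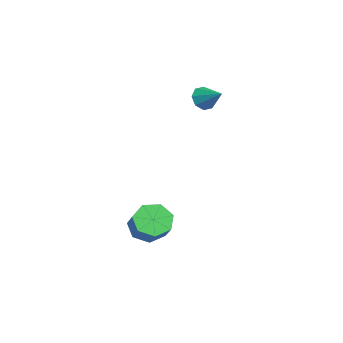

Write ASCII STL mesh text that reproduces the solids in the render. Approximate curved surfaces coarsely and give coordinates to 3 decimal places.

solid 
facet normal -0.721 -0.466 -0.513
outer loop
vertex -3.215 2.663 2.378
vertex -3.687 2.778 2.936
vertex -3.495 3.152 2.327
endloop
endfacet
facet normal 0.755 0.376 -0.537
outer loop
vertex -3.215 2.663 2.378
vertex -3.495 3.152 2.327
vertex -2.693 3.422 3.644
endloop
endfacet
facet normal -0.720 -0.466 -0.514
outer loop
vertex -3.495 3.152 2.327
vertex -3.687 2.778 2.936
vertex -3.888 3.423 2.632
endloop
endfacet
facet normal 0.315 0.874 -0.371
outer loop
vertex -3.495 3.152 2.327
vertex -3.888 3.423 2.632
vertex -2.693 3.422 3.644
endloop
endfacet
facet normal -0.721 -0.466 -0.513
outer loop
vertex -3.888 3.423 2.632
vertex -3.687 2.778 2.936
vertex -4.163 3.316 3.116
endloop
endfacet
facet normal -0.123 0.981 0.147
outer loop
vertex -3.888 3.423 2.632
vertex -4.163 3.316 3.116
vertex -2.693 3.422 3.644
endloop
endfacet
facet normal -0.721 -0.466 -0.513
outer loop
vertex -4.163 3.316 3.116
vertex -3.687 2.778 2.936
vertex -4.159 2.894 3.494
endloop
endfacet
facet normal -0.301 0.635 0.712
outer loop
vertex -4.163 3.316 3.116
vertex -4.159 2.894 3.494
vertex -2.693 3.422 3.644
endloop
endfacet
facet normal -0.721 -0.465 -0.513
outer loop
vertex -4.159 2.894 3.494
vertex -3.687 2.778 2.936
vertex -3.879 2.404 3.545
endloop
endfacet
facet normal -0.115 0.038 0.993
outer loop
vertex -4.159 2.894 3.494
vertex -3.879 2.404 3.545
vertex -2.693 3.422 3.644
endloop
endfacet
facet normal -0.720 -0.466 -0.514
outer loop
vertex -3.879 2.404 3.545
vertex -3.687 2.778 2.936
vertex -3.486 2.134 3.239
endloop
endfacet
facet normal 0.326 -0.461 0.825
outer loop
vertex -3.879 2.404 3.545
vertex -3.486 2.134 3.239
vertex -2.693 3.422 3.644
endloop
endfacet
facet normal -0.720 -0.466 -0.513
outer loop
vertex -3.486 2.134 3.239
vertex -3.687 2.778 2.936
vertex -3.211 2.241 2.756
endloop
endfacet
facet normal 0.763 -0.567 0.309
outer loop
vertex -3.486 2.134 3.239
vertex -3.211 2.241 2.756
vertex -2.693 3.422 3.644
endloop
endfacet
facet normal -0.720 -0.467 -0.513
outer loop
vertex -3.211 2.241 2.756
vertex -3.687 2.778 2.936
vertex -3.215 2.663 2.378
endloop
endfacet
facet normal 0.941 -0.220 -0.256
outer loop
vertex -3.211 2.241 2.756
vertex -3.215 2.663 2.378
vertex -2.693 3.422 3.644
endloop
endfacet
facet normal -0.721 -0.016 -0.693
outer loop
vertex 0.466 -0.82 -4.292
vertex -0.226 -0.752 -3.573
vertex 0.233 -0.014 -4.068
endloop
endfacet
facet normal 0.638 0.372 -0.674
outer loop
vertex 0.466 -0.82 -4.292
vertex 0.233 -0.014 -4.068
vertex 1.577 -0.795 -3.227
endloop
endfacet
facet normal 0.638 0.373 -0.674
outer loop
vertex 1.577 -0.795 -3.227
vertex 0.233 -0.014 -4.068
vertex 1.344 0.01 -3.002
endloop
endfacet
facet normal 0.722 0.016 0.692
outer loop
vertex 1.577 -0.795 -3.227
vertex 1.344 0.01 -3.002
vertex 0.886 -0.728 -2.507
endloop
endfacet
facet normal -0.722 -0.015 -0.692
outer loop
vertex 0.233 -0.014 -4.068
vertex -0.226 -0.752 -3.573
vertex -0.345 0.235 -3.471
endloop
endfacet
facet normal 0.188 0.958 -0.217
outer loop
vertex 0.233 -0.014 -4.068
vertex -0.345 0.235 -3.471
vertex 1.344 0.01 -3.002
endloop
endfacet
facet normal 0.188 0.957 -0.219
outer loop
vertex 1.344 0.01 -3.002
vertex -0.345 0.235 -3.471
vertex 0.766 0.26 -2.405
endloop
endfacet
facet normal 0.722 0.016 0.692
outer loop
vertex 1.344 0.01 -3.002
vertex 0.766 0.26 -2.405
vertex 0.886 -0.728 -2.507
endloop
endfacet
facet normal -0.722 -0.015 -0.692
outer loop
vertex -0.345 0.235 -3.471
vertex -0.226 -0.752 -3.573
vertex -0.833 -0.259 -2.951
endloop
endfacet
facet normal -0.404 0.822 0.402
outer loop
vertex -0.345 0.235 -3.471
vertex -0.833 -0.259 -2.951
vertex 0.766 0.26 -2.405
endloop
endfacet
facet normal -0.404 0.822 0.402
outer loop
vertex 0.766 0.26 -2.405
vertex -0.833 -0.259 -2.951
vertex 0.278 -0.234 -1.885
endloop
endfacet
facet normal 0.721 0.016 0.692
outer loop
vertex 0.766 0.26 -2.405
vertex 0.278 -0.234 -1.885
vertex 0.886 -0.728 -2.507
endloop
endfacet
facet normal -0.722 -0.016 -0.692
outer loop
vertex -0.833 -0.259 -2.951
vertex -0.226 -0.752 -3.573
vertex -0.864 -1.125 -2.899
endloop
endfacet
facet normal -0.692 0.068 0.719
outer loop
vertex -0.833 -0.259 -2.951
vertex -0.864 -1.125 -2.899
vertex 0.278 -0.234 -1.885
endloop
endfacet
facet normal -0.691 0.067 0.719
outer loop
vertex 0.278 -0.234 -1.885
vertex -0.864 -1.125 -2.899
vertex 0.248 -1.1 -1.833
endloop
endfacet
facet normal 0.722 0.017 0.692
outer loop
vertex 0.278 -0.234 -1.885
vertex 0.248 -1.1 -1.833
vertex 0.886 -0.728 -2.507
endloop
endfacet
facet normal -0.722 -0.016 -0.692
outer loop
vertex -0.864 -1.125 -2.899
vertex -0.226 -0.752 -3.573
vertex -0.414 -1.71 -3.355
endloop
endfacet
facet normal -0.458 -0.738 0.495
outer loop
vertex -0.864 -1.125 -2.899
vertex -0.414 -1.71 -3.355
vertex 0.248 -1.1 -1.833
endloop
endfacet
facet normal -0.458 -0.738 0.495
outer loop
vertex 0.248 -1.1 -1.833
vertex -0.414 -1.71 -3.355
vertex 0.698 -1.685 -2.289
endloop
endfacet
facet normal 0.722 0.016 0.692
outer loop
vertex 0.248 -1.1 -1.833
vertex 0.698 -1.685 -2.289
vertex 0.886 -0.728 -2.507
endloop
endfacet
facet normal -0.721 -0.016 -0.692
outer loop
vertex -0.414 -1.71 -3.355
vertex -0.226 -0.752 -3.573
vertex 0.178 -1.574 -3.975
endloop
endfacet
facet normal 0.120 -0.988 -0.102
outer loop
vertex -0.414 -1.71 -3.355
vertex 0.178 -1.574 -3.975
vertex 0.698 -1.685 -2.289
endloop
endfacet
facet normal 0.119 -0.988 -0.102
outer loop
vertex 0.698 -1.685 -2.289
vertex 0.178 -1.574 -3.975
vertex 1.289 -1.55 -2.909
endloop
endfacet
facet normal 0.722 0.016 0.692
outer loop
vertex 0.698 -1.685 -2.289
vertex 1.289 -1.55 -2.909
vertex 0.886 -0.728 -2.507
endloop
endfacet
facet normal -0.721 -0.016 -0.693
outer loop
vertex 0.178 -1.574 -3.975
vertex -0.226 -0.752 -3.573
vertex 0.466 -0.82 -4.292
endloop
endfacet
facet normal 0.608 -0.494 -0.622
outer loop
vertex 0.178 -1.574 -3.975
vertex 0.466 -0.82 -4.292
vertex 1.289 -1.55 -2.909
endloop
endfacet
facet normal 0.608 -0.494 -0.622
outer loop
vertex 1.289 -1.55 -2.909
vertex 0.466 -0.82 -4.292
vertex 1.577 -0.795 -3.227
endloop
endfacet
facet normal 0.722 0.016 0.692
outer loop
vertex 1.289 -1.55 -2.909
vertex 1.577 -0.795 -3.227
vertex 0.886 -0.728 -2.507
endloop
endfacet

endsolid


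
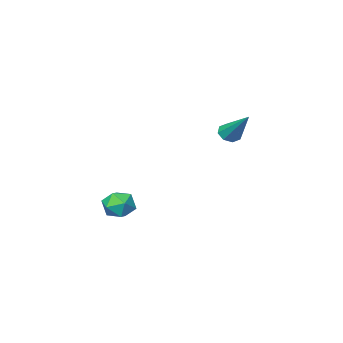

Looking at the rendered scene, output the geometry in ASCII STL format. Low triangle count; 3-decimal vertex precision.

solid 
facet normal -0.070 -0.743 -0.666
outer loop
vertex -3.091 2.905 1.736
vertex -3.561 2.727 1.984
vertex -3.442 3.086 1.571
endloop
endfacet
facet normal 0.567 0.688 -0.452
outer loop
vertex -3.091 2.905 1.736
vertex -3.442 3.086 1.571
vertex -3.419 4.213 3.316
endloop
endfacet
facet normal -0.072 -0.742 -0.666
outer loop
vertex -3.442 3.086 1.571
vertex -3.561 2.727 1.984
vertex -3.863 3.058 1.648
endloop
endfacet
facet normal -0.153 0.831 -0.535
outer loop
vertex -3.442 3.086 1.571
vertex -3.863 3.058 1.648
vertex -3.419 4.213 3.316
endloop
endfacet
facet normal -0.071 -0.742 -0.667
outer loop
vertex -3.863 3.058 1.648
vertex -3.561 2.727 1.984
vertex -4.106 2.836 1.921
endloop
endfacet
facet normal -0.776 0.596 -0.206
outer loop
vertex -3.863 3.058 1.648
vertex -4.106 2.836 1.921
vertex -3.419 4.213 3.316
endloop
endfacet
facet normal -0.072 -0.743 -0.666
outer loop
vertex -4.106 2.836 1.921
vertex -3.561 2.727 1.984
vertex -4.03 2.55 2.232
endloop
endfacet
facet normal -0.933 0.121 0.340
outer loop
vertex -4.106 2.836 1.921
vertex -4.03 2.55 2.232
vertex -3.419 4.213 3.316
endloop
endfacet
facet normal -0.072 -0.743 -0.666
outer loop
vertex -4.03 2.55 2.232
vertex -3.561 2.727 1.984
vertex -3.679 2.368 2.397
endloop
endfacet
facet normal -0.533 -0.316 0.785
outer loop
vertex -4.03 2.55 2.232
vertex -3.679 2.368 2.397
vertex -3.419 4.213 3.316
endloop
endfacet
facet normal -0.071 -0.743 -0.666
outer loop
vertex -3.679 2.368 2.397
vertex -3.561 2.727 1.984
vertex -3.259 2.397 2.32
endloop
endfacet
facet normal 0.191 -0.459 0.868
outer loop
vertex -3.679 2.368 2.397
vertex -3.259 2.397 2.32
vertex -3.419 4.213 3.316
endloop
endfacet
facet normal -0.070 -0.742 -0.666
outer loop
vertex -3.259 2.397 2.32
vertex -3.561 2.727 1.984
vertex -3.015 2.619 2.047
endloop
endfacet
facet normal 0.810 -0.225 0.541
outer loop
vertex -3.259 2.397 2.32
vertex -3.015 2.619 2.047
vertex -3.419 4.213 3.316
endloop
endfacet
facet normal -0.070 -0.743 -0.666
outer loop
vertex -3.015 2.619 2.047
vertex -3.561 2.727 1.984
vertex -3.091 2.905 1.736
endloop
endfacet
facet normal 0.968 0.250 -0.006
outer loop
vertex -3.015 2.619 2.047
vertex -3.091 2.905 1.736
vertex -3.419 4.213 3.316
endloop
endfacet
facet normal -0.235 -0.197 0.952
outer loop
vertex -1.471 -1.632 -2.468
vertex -1.252 -2.447 -2.583
vertex -0.67 -1.882 -2.322
endloop
endfacet
facet normal -0.011 0.477 0.879
outer loop
vertex -1.471 -1.632 -2.468
vertex -0.67 -1.882 -2.322
vertex -0.82 -1.146 -2.723
endloop
endfacet
facet normal -0.438 0.801 0.409
outer loop
vertex -1.471 -1.632 -2.468
vertex -0.82 -1.146 -2.723
vertex -1.494 -1.255 -3.231
endloop
endfacet
facet normal -0.925 0.329 0.190
outer loop
vertex -1.471 -1.632 -2.468
vertex -1.494 -1.255 -3.231
vertex -1.762 -2.059 -3.145
endloop
endfacet
facet normal -0.800 -0.289 0.526
outer loop
vertex -1.471 -1.632 -2.468
vertex -1.762 -2.059 -3.145
vertex -1.252 -2.447 -2.583
endloop
endfacet
facet normal 0.648 0.462 0.606
outer loop
vertex -0.82 -1.146 -2.723
vertex -0.67 -1.882 -2.322
vertex -0.198 -1.661 -2.995
endloop
endfacet
facet normal 0.286 -0.628 0.723
outer loop
vertex -0.67 -1.882 -2.322
vertex -1.252 -2.447 -2.583
vertex -0.466 -2.465 -2.909
endloop
endfacet
facet normal -0.629 -0.777 0.034
outer loop
vertex -1.252 -2.447 -2.583
vertex -1.762 -2.059 -3.145
vertex -1.14 -2.574 -3.417
endloop
endfacet
facet normal -0.831 0.222 -0.510
outer loop
vertex -1.762 -2.059 -3.145
vertex -1.494 -1.255 -3.231
vertex -1.29 -1.838 -3.818
endloop
endfacet
facet normal -0.042 0.987 -0.156
outer loop
vertex -1.494 -1.255 -3.231
vertex -0.82 -1.146 -2.723
vertex -0.708 -1.273 -3.557
endloop
endfacet
facet normal 0.925 -0.329 -0.190
outer loop
vertex -0.489 -2.088 -3.672
vertex -0.198 -1.661 -2.995
vertex -0.466 -2.465 -2.909
endloop
endfacet
facet normal 0.438 -0.801 -0.409
outer loop
vertex -0.489 -2.088 -3.672
vertex -0.466 -2.465 -2.909
vertex -1.14 -2.574 -3.417
endloop
endfacet
facet normal 0.011 -0.477 -0.879
outer loop
vertex -0.489 -2.088 -3.672
vertex -1.14 -2.574 -3.417
vertex -1.29 -1.838 -3.818
endloop
endfacet
facet normal 0.235 0.197 -0.952
outer loop
vertex -0.489 -2.088 -3.672
vertex -1.29 -1.838 -3.818
vertex -0.708 -1.273 -3.557
endloop
endfacet
facet normal 0.800 0.289 -0.526
outer loop
vertex -0.489 -2.088 -3.672
vertex -0.708 -1.273 -3.557
vertex -0.198 -1.661 -2.995
endloop
endfacet
facet normal 0.831 -0.222 0.510
outer loop
vertex -0.466 -2.465 -2.909
vertex -0.198 -1.661 -2.995
vertex -0.67 -1.882 -2.322
endloop
endfacet
facet normal 0.042 -0.987 0.156
outer loop
vertex -1.14 -2.574 -3.417
vertex -0.466 -2.465 -2.909
vertex -1.252 -2.447 -2.583
endloop
endfacet
facet normal -0.648 -0.462 -0.606
outer loop
vertex -1.29 -1.838 -3.818
vertex -1.14 -2.574 -3.417
vertex -1.762 -2.059 -3.145
endloop
endfacet
facet normal -0.286 0.628 -0.723
outer loop
vertex -0.708 -1.273 -3.557
vertex -1.29 -1.838 -3.818
vertex -1.494 -1.255 -3.231
endloop
endfacet
facet normal 0.629 0.777 -0.034
outer loop
vertex -0.198 -1.661 -2.995
vertex -0.708 -1.273 -3.557
vertex -0.82 -1.146 -2.723
endloop
endfacet

endsolid


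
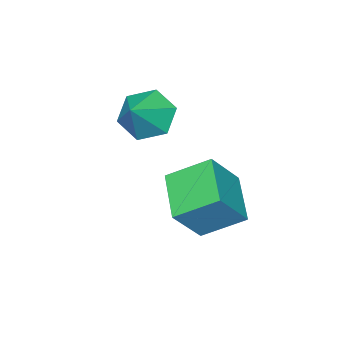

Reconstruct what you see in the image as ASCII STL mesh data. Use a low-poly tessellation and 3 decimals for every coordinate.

solid 
facet normal -0.488 0.702 0.519
outer loop
vertex -2.202 2.865 0.683
vertex -1.134 4.072 0.056
vertex -3.158 3.088 -0.516
endloop
endfacet
facet normal -0.617 -0.698 0.362
outer loop
vertex -2.406 2.008 -1.316
vertex -2.202 2.865 0.683
vertex -3.158 3.088 -0.516
endloop
endfacet
facet normal -0.488 0.702 0.519
outer loop
vertex -3.158 3.088 -0.516
vertex -1.134 4.072 0.056
vertex -2.089 4.295 -1.143
endloop
endfacet
facet normal -0.617 0.144 -0.774
outer loop
vertex -2.089 4.295 -1.143
vertex -2.406 2.008 -1.316
vertex -3.158 3.088 -0.516
endloop
endfacet
facet normal 0.617 -0.144 0.774
outer loop
vertex -2.202 2.865 0.683
vertex -0.382 2.992 -0.744
vertex -1.134 4.072 0.056
endloop
endfacet
facet normal -0.618 -0.698 0.362
outer loop
vertex -1.451 1.785 -0.117
vertex -2.202 2.865 0.683
vertex -2.406 2.008 -1.316
endloop
endfacet
facet normal 0.617 -0.144 0.774
outer loop
vertex -1.451 1.785 -0.117
vertex -0.382 2.992 -0.744
vertex -2.202 2.865 0.683
endloop
endfacet
facet normal 0.618 0.698 -0.362
outer loop
vertex -1.134 4.072 0.056
vertex -0.382 2.992 -0.744
vertex -2.089 4.295 -1.143
endloop
endfacet
facet normal -0.617 0.144 -0.774
outer loop
vertex -1.338 3.215 -1.943
vertex -2.406 2.008 -1.316
vertex -2.089 4.295 -1.143
endloop
endfacet
facet normal 0.618 0.698 -0.363
outer loop
vertex -2.089 4.295 -1.143
vertex -0.382 2.992 -0.744
vertex -1.338 3.215 -1.943
endloop
endfacet
facet normal 0.488 -0.702 -0.519
outer loop
vertex -1.338 3.215 -1.943
vertex -1.451 1.785 -0.117
vertex -2.406 2.008 -1.316
endloop
endfacet
facet normal 0.488 -0.702 -0.519
outer loop
vertex -0.382 2.992 -0.744
vertex -1.451 1.785 -0.117
vertex -1.338 3.215 -1.943
endloop
endfacet
facet normal -0.773 -0.209 -0.599
outer loop
vertex -1.687 0.524 0.721
vertex -2.238 0.405 1.473
vertex -2.161 1.254 1.077
endloop
endfacet
facet normal 0.739 0.615 -0.276
outer loop
vertex -1.687 0.524 0.721
vertex -2.161 1.254 1.077
vertex -1.242 0.675 2.247
endloop
endfacet
facet normal -0.773 -0.209 -0.599
outer loop
vertex -2.161 1.254 1.077
vertex -2.238 0.405 1.473
vertex -2.712 1.135 1.829
endloop
endfacet
facet normal 0.207 0.932 0.299
outer loop
vertex -2.161 1.254 1.077
vertex -2.712 1.135 1.829
vertex -1.242 0.675 2.247
endloop
endfacet
facet normal -0.772 -0.209 -0.600
outer loop
vertex -2.712 1.135 1.829
vertex -2.238 0.405 1.473
vertex -2.79 0.286 2.225
endloop
endfacet
facet normal -0.120 0.429 0.895
outer loop
vertex -2.712 1.135 1.829
vertex -2.79 0.286 2.225
vertex -1.242 0.675 2.247
endloop
endfacet
facet normal -0.772 -0.209 -0.600
outer loop
vertex -2.79 0.286 2.225
vertex -2.238 0.405 1.473
vertex -2.316 -0.444 1.869
endloop
endfacet
facet normal 0.085 -0.391 0.916
outer loop
vertex -2.79 0.286 2.225
vertex -2.316 -0.444 1.869
vertex -1.242 0.675 2.247
endloop
endfacet
facet normal -0.772 -0.209 -0.600
outer loop
vertex -2.316 -0.444 1.869
vertex -2.238 0.405 1.473
vertex -1.764 -0.325 1.117
endloop
endfacet
facet normal 0.618 -0.708 0.341
outer loop
vertex -2.316 -0.444 1.869
vertex -1.764 -0.325 1.117
vertex -1.242 0.675 2.247
endloop
endfacet
facet normal -0.773 -0.209 -0.599
outer loop
vertex -1.764 -0.325 1.117
vertex -2.238 0.405 1.473
vertex -1.687 0.524 0.721
endloop
endfacet
facet normal 0.945 -0.205 -0.255
outer loop
vertex -1.764 -0.325 1.117
vertex -1.687 0.524 0.721
vertex -1.242 0.675 2.247
endloop
endfacet

endsolid
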